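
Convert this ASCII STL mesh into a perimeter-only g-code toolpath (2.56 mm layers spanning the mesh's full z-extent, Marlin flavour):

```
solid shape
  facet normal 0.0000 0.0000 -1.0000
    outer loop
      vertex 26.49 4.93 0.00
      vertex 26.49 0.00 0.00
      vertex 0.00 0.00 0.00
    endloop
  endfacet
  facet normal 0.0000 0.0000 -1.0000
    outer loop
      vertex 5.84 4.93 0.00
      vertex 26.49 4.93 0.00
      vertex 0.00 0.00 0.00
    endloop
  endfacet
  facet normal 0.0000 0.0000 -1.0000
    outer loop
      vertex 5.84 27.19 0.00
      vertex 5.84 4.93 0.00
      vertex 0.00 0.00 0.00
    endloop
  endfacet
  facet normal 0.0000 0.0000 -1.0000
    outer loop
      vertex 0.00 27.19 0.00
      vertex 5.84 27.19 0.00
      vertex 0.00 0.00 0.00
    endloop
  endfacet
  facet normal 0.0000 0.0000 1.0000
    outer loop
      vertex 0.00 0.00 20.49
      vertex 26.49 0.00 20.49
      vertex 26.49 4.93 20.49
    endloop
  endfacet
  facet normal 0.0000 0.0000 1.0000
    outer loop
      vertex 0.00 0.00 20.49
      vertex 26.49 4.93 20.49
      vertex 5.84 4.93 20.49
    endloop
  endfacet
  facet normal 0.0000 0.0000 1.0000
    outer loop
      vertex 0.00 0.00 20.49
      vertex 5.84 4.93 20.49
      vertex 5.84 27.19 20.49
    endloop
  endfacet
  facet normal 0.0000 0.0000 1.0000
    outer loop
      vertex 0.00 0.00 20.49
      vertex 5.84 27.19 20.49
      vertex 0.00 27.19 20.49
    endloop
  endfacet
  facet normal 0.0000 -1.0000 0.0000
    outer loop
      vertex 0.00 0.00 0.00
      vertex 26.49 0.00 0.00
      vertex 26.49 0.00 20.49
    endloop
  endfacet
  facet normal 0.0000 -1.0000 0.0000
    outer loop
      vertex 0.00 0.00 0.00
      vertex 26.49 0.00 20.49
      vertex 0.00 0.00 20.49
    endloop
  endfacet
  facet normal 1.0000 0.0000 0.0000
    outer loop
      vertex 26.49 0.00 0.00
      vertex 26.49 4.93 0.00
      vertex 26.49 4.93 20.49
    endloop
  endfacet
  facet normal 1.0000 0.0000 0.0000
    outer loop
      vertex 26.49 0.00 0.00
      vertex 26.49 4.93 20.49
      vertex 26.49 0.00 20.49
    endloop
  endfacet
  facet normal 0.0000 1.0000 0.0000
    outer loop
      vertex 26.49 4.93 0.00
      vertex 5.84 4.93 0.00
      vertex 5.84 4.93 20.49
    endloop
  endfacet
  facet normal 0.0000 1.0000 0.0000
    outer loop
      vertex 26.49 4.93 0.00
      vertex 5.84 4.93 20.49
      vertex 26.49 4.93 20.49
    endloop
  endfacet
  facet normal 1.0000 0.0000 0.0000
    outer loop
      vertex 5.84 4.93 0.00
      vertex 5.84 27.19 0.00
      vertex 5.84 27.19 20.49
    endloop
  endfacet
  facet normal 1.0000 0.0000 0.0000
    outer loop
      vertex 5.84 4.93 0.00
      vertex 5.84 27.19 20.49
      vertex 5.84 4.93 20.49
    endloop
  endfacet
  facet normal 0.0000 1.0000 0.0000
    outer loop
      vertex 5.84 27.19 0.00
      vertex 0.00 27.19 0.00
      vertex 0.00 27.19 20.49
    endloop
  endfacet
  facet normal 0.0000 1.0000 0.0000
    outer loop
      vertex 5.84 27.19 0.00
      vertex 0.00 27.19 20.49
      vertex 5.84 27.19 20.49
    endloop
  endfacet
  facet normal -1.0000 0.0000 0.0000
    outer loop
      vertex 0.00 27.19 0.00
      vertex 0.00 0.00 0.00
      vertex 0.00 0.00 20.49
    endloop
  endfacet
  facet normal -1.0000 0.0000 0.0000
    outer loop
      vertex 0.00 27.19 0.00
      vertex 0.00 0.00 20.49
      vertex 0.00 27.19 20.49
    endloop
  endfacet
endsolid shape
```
; perimeter-only toolpath
G21 ; units = mm
G90 ; absolute positioning
G28 ; home
; layer 1
G0 Z2.56
G0 X0.00 Y0.00
G1 X26.49 Y0.00
G1 X26.49 Y4.93
G1 X5.84 Y4.93
G1 X5.84 Y27.19
G1 X0.00 Y27.19
G1 X0.00 Y0.00
; layer 2
G0 Z5.12
G0 X0.00 Y0.00
G1 X26.49 Y0.00
G1 X26.49 Y4.93
G1 X5.84 Y4.93
G1 X5.84 Y27.19
G1 X0.00 Y27.19
G1 X0.00 Y0.00
; layer 3
G0 Z7.68
G0 X0.00 Y0.00
G1 X26.49 Y0.00
G1 X26.49 Y4.93
G1 X5.84 Y4.93
G1 X5.84 Y27.19
G1 X0.00 Y27.19
G1 X0.00 Y0.00
; layer 4
G0 Z10.24
G0 X0.00 Y0.00
G1 X26.49 Y0.00
G1 X26.49 Y4.93
G1 X5.84 Y4.93
G1 X5.84 Y27.19
G1 X0.00 Y27.19
G1 X0.00 Y0.00
; layer 5
G0 Z12.81
G0 X0.00 Y0.00
G1 X26.49 Y0.00
G1 X26.49 Y4.93
G1 X5.84 Y4.93
G1 X5.84 Y27.19
G1 X0.00 Y27.19
G1 X0.00 Y0.00
; layer 6
G0 Z15.37
G0 X0.00 Y0.00
G1 X26.49 Y0.00
G1 X26.49 Y4.93
G1 X5.84 Y4.93
G1 X5.84 Y27.19
G1 X0.00 Y27.19
G1 X0.00 Y0.00
; layer 7
G0 Z17.93
G0 X0.00 Y0.00
G1 X26.49 Y0.00
G1 X26.49 Y4.93
G1 X5.84 Y4.93
G1 X5.84 Y27.19
G1 X0.00 Y27.19
G1 X0.00 Y0.00
; layer 8
G0 Z20.49
G0 X0.00 Y0.00
G1 X26.49 Y0.00
G1 X26.49 Y4.93
G1 X5.84 Y4.93
G1 X5.84 Y27.19
G1 X0.00 Y27.19
G1 X0.00 Y0.00
M2 ; end

The solid is an L-shaped prism: outer 26.5 × 27.2 mm, arm thicknesses ≈ 4.93 mm (horizontal) and 5.84 mm (vertical), extruded 20.5 mm in z. Slicing at Δz = 2.56 mm — 8 equal slices spanning the solid's height, so layer i sits at z = i·h/8 — gives 8 non-empty perimeters. Each is a 6-segment closed polygon; G0 lifts to the layer z and rapids to the start vertex, then G1 traces the edges.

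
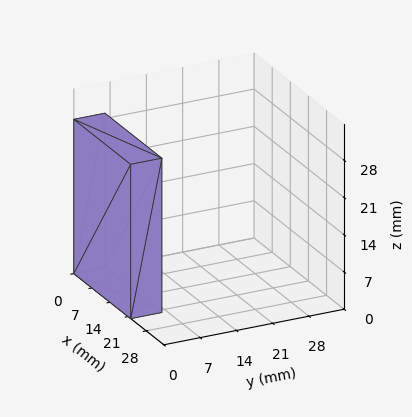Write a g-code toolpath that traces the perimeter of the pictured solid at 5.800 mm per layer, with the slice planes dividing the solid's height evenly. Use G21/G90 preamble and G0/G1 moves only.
Reading the render: the shape is a rectangular box, roughly 22 × 6 mm footprint and 29 mm tall (dimensions read to the nearest mm from the axis ticks). For the g-code, the solid's height is divided into equal slices at the stated Δz and each level perimeter traced with G1 moves after a G0 lift.

; perimeter-only toolpath
G21 ; units = mm
G90 ; absolute positioning
G28 ; home
; layer 1
G0 Z5.800
G0 X0.000 Y0.000
G1 X22.000 Y0.000
G1 X22.000 Y6.000
G1 X0.000 Y6.000
G1 X0.000 Y0.000
; layer 2
G0 Z11.600
G0 X0.000 Y0.000
G1 X22.000 Y0.000
G1 X22.000 Y6.000
G1 X0.000 Y6.000
G1 X0.000 Y0.000
; layer 3
G0 Z17.400
G0 X0.000 Y0.000
G1 X22.000 Y0.000
G1 X22.000 Y6.000
G1 X0.000 Y6.000
G1 X0.000 Y0.000
; layer 4
G0 Z23.200
G0 X0.000 Y0.000
G1 X22.000 Y0.000
G1 X22.000 Y6.000
G1 X0.000 Y6.000
G1 X0.000 Y0.000
; layer 5
G0 Z29.000
G0 X0.000 Y0.000
G1 X22.000 Y0.000
G1 X22.000 Y6.000
G1 X0.000 Y6.000
G1 X0.000 Y0.000
M2 ; end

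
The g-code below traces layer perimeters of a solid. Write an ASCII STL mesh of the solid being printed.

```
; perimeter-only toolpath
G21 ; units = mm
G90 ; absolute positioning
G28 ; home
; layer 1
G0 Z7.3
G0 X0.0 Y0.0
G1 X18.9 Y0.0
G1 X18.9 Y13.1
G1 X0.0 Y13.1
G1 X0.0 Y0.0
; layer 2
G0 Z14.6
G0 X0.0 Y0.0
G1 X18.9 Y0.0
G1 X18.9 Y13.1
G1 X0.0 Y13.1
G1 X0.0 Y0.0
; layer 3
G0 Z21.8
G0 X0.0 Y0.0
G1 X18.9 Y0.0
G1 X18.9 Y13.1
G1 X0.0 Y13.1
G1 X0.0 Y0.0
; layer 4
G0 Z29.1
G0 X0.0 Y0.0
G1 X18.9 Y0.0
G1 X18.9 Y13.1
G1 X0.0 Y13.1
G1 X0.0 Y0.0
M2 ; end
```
solid part
  facet normal 0.0000 0.0000 -1.0000
    outer loop
      vertex 18.9 13.1 0.0
      vertex 18.9 0.0 0.0
      vertex 0.0 0.0 0.0
    endloop
  endfacet
  facet normal 0.0000 0.0000 -1.0000
    outer loop
      vertex 0.0 13.1 0.0
      vertex 18.9 13.1 0.0
      vertex 0.0 0.0 0.0
    endloop
  endfacet
  facet normal 0.0000 0.0000 1.0000
    outer loop
      vertex 0.0 0.0 29.1
      vertex 18.9 0.0 29.1
      vertex 18.9 13.1 29.1
    endloop
  endfacet
  facet normal 0.0000 0.0000 1.0000
    outer loop
      vertex 0.0 0.0 29.1
      vertex 18.9 13.1 29.1
      vertex 0.0 13.1 29.1
    endloop
  endfacet
  facet normal 0.0000 -1.0000 0.0000
    outer loop
      vertex 0.0 0.0 0.0
      vertex 18.9 0.0 0.0
      vertex 18.9 0.0 29.1
    endloop
  endfacet
  facet normal 0.0000 -1.0000 0.0000
    outer loop
      vertex 0.0 0.0 0.0
      vertex 18.9 0.0 29.1
      vertex 0.0 0.0 29.1
    endloop
  endfacet
  facet normal 0.0000 1.0000 0.0000
    outer loop
      vertex 18.9 13.1 29.1
      vertex 18.9 13.1 0.0
      vertex 0.0 13.1 0.0
    endloop
  endfacet
  facet normal 0.0000 1.0000 0.0000
    outer loop
      vertex 0.0 13.1 29.1
      vertex 18.9 13.1 29.1
      vertex 0.0 13.1 0.0
    endloop
  endfacet
  facet normal -1.0000 0.0000 0.0000
    outer loop
      vertex 0.0 13.1 29.1
      vertex 0.0 13.1 0.0
      vertex 0.0 0.0 0.0
    endloop
  endfacet
  facet normal -1.0000 0.0000 0.0000
    outer loop
      vertex 0.0 0.0 29.1
      vertex 0.0 13.1 29.1
      vertex 0.0 0.0 0.0
    endloop
  endfacet
  facet normal 1.0000 0.0000 0.0000
    outer loop
      vertex 18.9 0.0 0.0
      vertex 18.9 13.1 0.0
      vertex 18.9 13.1 29.1
    endloop
  endfacet
  facet normal 1.0000 0.0000 0.0000
    outer loop
      vertex 18.9 0.0 0.0
      vertex 18.9 13.1 29.1
      vertex 18.9 0.0 29.1
    endloop
  endfacet
endsolid part

The G0 Z moves step by Δz≈7.3 mm. Every layer's G1 loop is the same polygon, so the solid is a straight extrusion of it from z=0 to z≈29.1. Closing with flat bottom and top caps and triangulating gives 12 facets — a rectangular box, roughly 18.9 × 13.1 mm footprint and 29.1 mm tall.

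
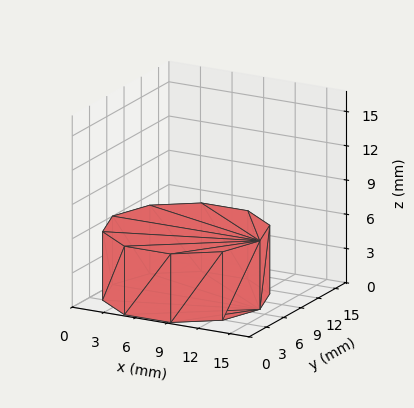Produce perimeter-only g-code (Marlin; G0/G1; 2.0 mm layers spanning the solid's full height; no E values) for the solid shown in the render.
Reading the render: the shape is a regular 10-sided prism (a cylinder approximated with 10 flat sides), circumscribed radius ≈ 7 mm, height ≈ 6 mm (dimensions read to the nearest mm from the axis ticks). For the g-code, the solid's height is divided into equal slices at the stated Δz and each level perimeter traced with G1 moves after a G0 lift.

; perimeter-only toolpath
G21 ; units = mm
G90 ; absolute positioning
G28 ; home
; layer 1
G0 Z2.0
G0 X14.0 Y7.0
G1 X12.7 Y11.1
G1 X9.2 Y13.7
G1 X4.8 Y13.7
G1 X1.3 Y11.1
G1 X0.0 Y7.0
G1 X1.3 Y2.9
G1 X4.8 Y0.3
G1 X9.2 Y0.3
G1 X12.7 Y2.9
G1 X14.0 Y7.0
; layer 2
G0 Z4.0
G0 X14.0 Y7.0
G1 X12.7 Y11.1
G1 X9.2 Y13.7
G1 X4.8 Y13.7
G1 X1.3 Y11.1
G1 X0.0 Y7.0
G1 X1.3 Y2.9
G1 X4.8 Y0.3
G1 X9.2 Y0.3
G1 X12.7 Y2.9
G1 X14.0 Y7.0
; layer 3
G0 Z6.0
G0 X14.0 Y7.0
G1 X12.7 Y11.1
G1 X9.2 Y13.7
G1 X4.8 Y13.7
G1 X1.3 Y11.1
G1 X0.0 Y7.0
G1 X1.3 Y2.9
G1 X4.8 Y0.3
G1 X9.2 Y0.3
G1 X12.7 Y2.9
G1 X14.0 Y7.0
M2 ; end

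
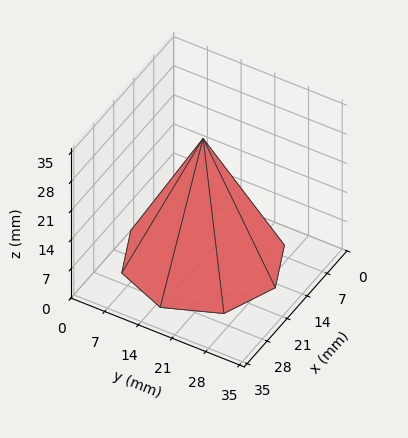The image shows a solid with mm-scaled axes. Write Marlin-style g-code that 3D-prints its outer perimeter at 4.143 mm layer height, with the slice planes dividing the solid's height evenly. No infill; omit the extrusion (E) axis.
Reading the render: the shape is a regular 8-sided pyramid, base circumscribed radius ≈ 15 mm, apex at z ≈ 29 mm (dimensions read to the nearest mm from the axis ticks). For the g-code, the solid's height is divided into equal slices at the stated Δz and each level perimeter traced with G1 moves after a G0 lift.

; perimeter-only toolpath
G21 ; units = mm
G90 ; absolute positioning
G28 ; home
; layer 1
G0 Z4.143
G0 X27.857 Y15.000
G1 X24.092 Y24.092
G1 X15.000 Y27.857
G1 X5.908 Y24.092
G1 X2.143 Y15.000
G1 X5.908 Y5.908
G1 X15.000 Y2.143
G1 X24.092 Y5.908
G1 X27.857 Y15.000
; layer 2
G0 Z8.286
G0 X25.714 Y15.000
G1 X22.576 Y22.576
G1 X15.000 Y25.714
G1 X7.424 Y22.576
G1 X4.286 Y15.000
G1 X7.424 Y7.424
G1 X15.000 Y4.286
G1 X22.576 Y7.424
G1 X25.714 Y15.000
; layer 3
G0 Z12.429
G0 X23.571 Y15.000
G1 X21.061 Y21.061
G1 X15.000 Y23.571
G1 X8.939 Y21.061
G1 X6.429 Y15.000
G1 X8.939 Y8.939
G1 X15.000 Y6.429
G1 X21.061 Y8.939
G1 X23.571 Y15.000
; layer 4
G0 Z16.571
G0 X21.429 Y15.000
G1 X19.546 Y19.546
G1 X15.000 Y21.429
G1 X10.454 Y19.546
G1 X8.571 Y15.000
G1 X10.454 Y10.454
G1 X15.000 Y8.571
G1 X19.546 Y10.454
G1 X21.429 Y15.000
; layer 5
G0 Z20.714
G0 X19.286 Y15.000
G1 X18.031 Y18.031
G1 X15.000 Y19.286
G1 X11.969 Y18.031
G1 X10.714 Y15.000
G1 X11.969 Y11.969
G1 X15.000 Y10.714
G1 X18.031 Y11.969
G1 X19.286 Y15.000
; layer 6
G0 Z24.857
G0 X17.143 Y15.000
G1 X16.515 Y16.515
G1 X15.000 Y17.143
G1 X13.485 Y16.515
G1 X12.857 Y15.000
G1 X13.485 Y13.485
G1 X15.000 Y12.857
G1 X16.515 Y13.485
G1 X17.143 Y15.000
M2 ; end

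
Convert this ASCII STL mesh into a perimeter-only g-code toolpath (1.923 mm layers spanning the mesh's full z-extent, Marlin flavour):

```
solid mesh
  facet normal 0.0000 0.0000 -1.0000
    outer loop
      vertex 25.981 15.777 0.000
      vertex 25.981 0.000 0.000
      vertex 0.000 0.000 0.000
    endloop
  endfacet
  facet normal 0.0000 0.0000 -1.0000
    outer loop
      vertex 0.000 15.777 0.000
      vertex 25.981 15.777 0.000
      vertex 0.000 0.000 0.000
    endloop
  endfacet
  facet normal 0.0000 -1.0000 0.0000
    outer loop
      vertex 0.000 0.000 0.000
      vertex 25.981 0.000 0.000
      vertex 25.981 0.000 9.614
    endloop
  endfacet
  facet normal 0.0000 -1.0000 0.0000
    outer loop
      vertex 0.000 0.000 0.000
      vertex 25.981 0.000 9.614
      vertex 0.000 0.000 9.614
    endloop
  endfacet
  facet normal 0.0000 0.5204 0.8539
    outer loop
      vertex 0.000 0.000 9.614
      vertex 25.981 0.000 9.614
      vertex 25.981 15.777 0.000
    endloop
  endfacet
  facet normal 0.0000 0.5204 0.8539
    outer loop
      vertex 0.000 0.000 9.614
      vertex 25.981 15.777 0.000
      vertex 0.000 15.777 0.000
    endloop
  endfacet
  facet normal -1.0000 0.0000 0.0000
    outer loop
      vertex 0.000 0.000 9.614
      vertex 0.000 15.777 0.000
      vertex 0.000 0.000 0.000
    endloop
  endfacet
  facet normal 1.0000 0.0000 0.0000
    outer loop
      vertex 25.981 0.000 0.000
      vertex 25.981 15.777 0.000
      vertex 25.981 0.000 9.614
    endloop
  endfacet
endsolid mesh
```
; perimeter-only toolpath
G21 ; units = mm
G90 ; absolute positioning
G28 ; home
; layer 1
G0 Z1.923
G0 X0.000 Y0.000
G1 X25.981 Y0.000
G1 X25.981 Y12.622
G1 X0.000 Y12.622
G1 X0.000 Y0.000
; layer 2
G0 Z3.846
G0 X0.000 Y0.000
G1 X25.981 Y0.000
G1 X25.981 Y9.466
G1 X0.000 Y9.466
G1 X0.000 Y0.000
; layer 3
G0 Z5.768
G0 X0.000 Y0.000
G1 X25.981 Y0.000
G1 X25.981 Y6.311
G1 X0.000 Y6.311
G1 X0.000 Y0.000
; layer 4
G0 Z7.691
G0 X0.000 Y0.000
G1 X25.981 Y0.000
G1 X25.981 Y3.155
G1 X0.000 Y3.155
G1 X0.000 Y0.000
M2 ; end

The solid is a wedge (ramp): 26 × 15.8 mm base, rising to 9.61 mm along the y=0 edge and sloping linearly to z=0 at y=15.8. Slicing at Δz = 1.923 mm — 5 equal slices spanning the solid's height, so layer i sits at z = i·h/5 — gives 4 non-empty perimeters. Each is a 4-segment closed polygon; G0 lifts to the layer z and rapids to the start vertex, then G1 traces the edges. The cross-section shrinks linearly with z (the slice at the apex is degenerate and omitted).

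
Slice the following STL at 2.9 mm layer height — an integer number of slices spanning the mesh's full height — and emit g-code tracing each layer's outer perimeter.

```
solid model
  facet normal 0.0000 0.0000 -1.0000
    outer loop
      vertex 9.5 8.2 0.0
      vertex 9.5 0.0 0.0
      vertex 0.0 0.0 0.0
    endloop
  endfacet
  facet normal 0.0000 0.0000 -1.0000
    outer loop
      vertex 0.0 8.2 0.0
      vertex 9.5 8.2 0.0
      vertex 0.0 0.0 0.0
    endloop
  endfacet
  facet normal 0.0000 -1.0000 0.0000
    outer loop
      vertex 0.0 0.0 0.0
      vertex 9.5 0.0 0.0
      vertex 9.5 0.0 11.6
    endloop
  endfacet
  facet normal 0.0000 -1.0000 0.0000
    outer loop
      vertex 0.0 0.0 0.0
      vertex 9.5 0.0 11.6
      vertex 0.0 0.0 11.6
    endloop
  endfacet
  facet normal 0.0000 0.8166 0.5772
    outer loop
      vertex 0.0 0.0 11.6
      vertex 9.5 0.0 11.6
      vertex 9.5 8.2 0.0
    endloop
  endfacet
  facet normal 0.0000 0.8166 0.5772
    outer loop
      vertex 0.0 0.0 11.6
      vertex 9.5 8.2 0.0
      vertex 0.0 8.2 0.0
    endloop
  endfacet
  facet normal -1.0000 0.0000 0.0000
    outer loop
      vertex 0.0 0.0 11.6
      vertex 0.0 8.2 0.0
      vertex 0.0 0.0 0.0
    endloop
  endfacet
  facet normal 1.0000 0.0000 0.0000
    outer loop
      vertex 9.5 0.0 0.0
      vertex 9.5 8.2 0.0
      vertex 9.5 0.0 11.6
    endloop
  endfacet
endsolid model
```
; perimeter-only toolpath
G21 ; units = mm
G90 ; absolute positioning
G28 ; home
; layer 1
G0 Z2.9
G0 X0.0 Y0.0
G1 X9.5 Y0.0
G1 X9.5 Y6.1
G1 X0.0 Y6.1
G1 X0.0 Y0.0
; layer 2
G0 Z5.8
G0 X0.0 Y0.0
G1 X9.5 Y0.0
G1 X9.5 Y4.1
G1 X0.0 Y4.1
G1 X0.0 Y0.0
; layer 3
G0 Z8.7
G0 X0.0 Y0.0
G1 X9.5 Y0.0
G1 X9.5 Y2.0
G1 X0.0 Y2.0
G1 X0.0 Y0.0
M2 ; end

The solid is a wedge (ramp): 9.5 × 8.2 mm base, rising to 11.6 mm along the y=0 edge and sloping linearly to z=0 at y=8.2. Slicing at Δz = 2.9 mm — 4 equal slices spanning the solid's height, so layer i sits at z = i·h/4 — gives 3 non-empty perimeters. Each is a 4-segment closed polygon; G0 lifts to the layer z and rapids to the start vertex, then G1 traces the edges. The cross-section shrinks linearly with z (the slice at the apex is degenerate and omitted).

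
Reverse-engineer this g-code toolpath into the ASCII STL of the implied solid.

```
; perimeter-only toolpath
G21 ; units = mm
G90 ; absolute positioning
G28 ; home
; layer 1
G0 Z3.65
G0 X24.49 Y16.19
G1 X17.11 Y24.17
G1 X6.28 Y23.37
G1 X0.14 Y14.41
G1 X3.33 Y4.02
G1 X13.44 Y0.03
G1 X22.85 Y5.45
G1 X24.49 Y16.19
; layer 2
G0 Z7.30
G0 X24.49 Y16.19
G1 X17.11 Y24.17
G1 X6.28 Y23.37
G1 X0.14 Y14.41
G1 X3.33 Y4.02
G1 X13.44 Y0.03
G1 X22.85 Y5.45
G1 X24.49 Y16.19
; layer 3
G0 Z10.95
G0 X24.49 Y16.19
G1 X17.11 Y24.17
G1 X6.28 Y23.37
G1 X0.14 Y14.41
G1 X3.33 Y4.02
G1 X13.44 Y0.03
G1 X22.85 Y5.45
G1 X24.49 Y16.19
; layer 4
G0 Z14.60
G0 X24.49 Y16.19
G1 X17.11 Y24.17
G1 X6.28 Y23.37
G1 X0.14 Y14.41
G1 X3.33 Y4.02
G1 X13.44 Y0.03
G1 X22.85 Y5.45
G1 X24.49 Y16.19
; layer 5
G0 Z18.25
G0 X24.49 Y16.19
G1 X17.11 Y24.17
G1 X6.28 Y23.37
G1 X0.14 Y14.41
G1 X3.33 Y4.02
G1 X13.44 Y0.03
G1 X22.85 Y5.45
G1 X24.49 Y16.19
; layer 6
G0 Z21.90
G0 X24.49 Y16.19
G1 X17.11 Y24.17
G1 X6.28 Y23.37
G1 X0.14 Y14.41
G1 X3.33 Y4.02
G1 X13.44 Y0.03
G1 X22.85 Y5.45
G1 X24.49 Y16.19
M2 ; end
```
solid part
  facet normal 0.0000 0.0000 -1.0000
    outer loop
      vertex 6.28 23.37 0.00
      vertex 17.11 24.17 0.00
      vertex 24.49 16.19 0.00
    endloop
  endfacet
  facet normal 0.0000 0.0000 -1.0000
    outer loop
      vertex 0.14 14.41 0.00
      vertex 6.28 23.37 0.00
      vertex 24.49 16.19 0.00
    endloop
  endfacet
  facet normal 0.0000 0.0000 -1.0000
    outer loop
      vertex 3.33 4.02 0.00
      vertex 0.14 14.41 0.00
      vertex 24.49 16.19 0.00
    endloop
  endfacet
  facet normal 0.0000 0.0000 -1.0000
    outer loop
      vertex 13.44 0.03 0.00
      vertex 3.33 4.02 0.00
      vertex 24.49 16.19 0.00
    endloop
  endfacet
  facet normal 0.0000 0.0000 -1.0000
    outer loop
      vertex 22.85 5.45 0.00
      vertex 13.44 0.03 0.00
      vertex 24.49 16.19 0.00
    endloop
  endfacet
  facet normal 0.0000 0.0000 1.0000
    outer loop
      vertex 24.49 16.19 21.90
      vertex 17.11 24.17 21.90
      vertex 6.28 23.37 21.90
    endloop
  endfacet
  facet normal 0.0000 0.0000 1.0000
    outer loop
      vertex 24.49 16.19 21.90
      vertex 6.28 23.37 21.90
      vertex 0.14 14.41 21.90
    endloop
  endfacet
  facet normal 0.0000 0.0000 1.0000
    outer loop
      vertex 24.49 16.19 21.90
      vertex 0.14 14.41 21.90
      vertex 3.33 4.02 21.90
    endloop
  endfacet
  facet normal 0.0000 0.0000 1.0000
    outer loop
      vertex 24.49 16.19 21.90
      vertex 3.33 4.02 21.90
      vertex 13.44 0.03 21.90
    endloop
  endfacet
  facet normal 0.0000 0.0000 1.0000
    outer loop
      vertex 24.49 16.19 21.90
      vertex 13.44 0.03 21.90
      vertex 22.85 5.45 21.90
    endloop
  endfacet
  facet normal 0.7342 0.6790 0.0000
    outer loop
      vertex 24.49 16.19 0.00
      vertex 17.11 24.17 0.00
      vertex 17.11 24.17 21.90
    endloop
  endfacet
  facet normal 0.7342 0.6790 0.0000
    outer loop
      vertex 24.49 16.19 0.00
      vertex 17.11 24.17 21.90
      vertex 24.49 16.19 21.90
    endloop
  endfacet
  facet normal -0.0737 0.9973 0.0000
    outer loop
      vertex 17.11 24.17 0.00
      vertex 6.28 23.37 0.00
      vertex 6.28 23.37 21.90
    endloop
  endfacet
  facet normal -0.0737 0.9973 0.0000
    outer loop
      vertex 17.11 24.17 0.00
      vertex 6.28 23.37 21.90
      vertex 17.11 24.17 21.90
    endloop
  endfacet
  facet normal -0.8249 0.5653 0.0000
    outer loop
      vertex 6.28 23.37 0.00
      vertex 0.14 14.41 0.00
      vertex 0.14 14.41 21.90
    endloop
  endfacet
  facet normal -0.8249 0.5653 0.0000
    outer loop
      vertex 6.28 23.37 0.00
      vertex 0.14 14.41 21.90
      vertex 6.28 23.37 21.90
    endloop
  endfacet
  facet normal -0.9560 -0.2935 0.0000
    outer loop
      vertex 0.14 14.41 0.00
      vertex 3.33 4.02 0.00
      vertex 3.33 4.02 21.90
    endloop
  endfacet
  facet normal -0.9560 -0.2935 0.0000
    outer loop
      vertex 0.14 14.41 0.00
      vertex 3.33 4.02 21.90
      vertex 0.14 14.41 21.90
    endloop
  endfacet
  facet normal -0.3671 -0.9302 0.0000
    outer loop
      vertex 3.33 4.02 0.00
      vertex 13.44 0.03 0.00
      vertex 13.44 0.03 21.90
    endloop
  endfacet
  facet normal -0.3671 -0.9302 0.0000
    outer loop
      vertex 3.33 4.02 0.00
      vertex 13.44 0.03 21.90
      vertex 3.33 4.02 21.90
    endloop
  endfacet
  facet normal 0.4991 -0.8665 0.0000
    outer loop
      vertex 13.44 0.03 0.00
      vertex 22.85 5.45 0.00
      vertex 22.85 5.45 21.90
    endloop
  endfacet
  facet normal 0.4991 -0.8665 0.0000
    outer loop
      vertex 13.44 0.03 0.00
      vertex 22.85 5.45 21.90
      vertex 13.44 0.03 21.90
    endloop
  endfacet
  facet normal 0.9885 -0.1510 0.0000
    outer loop
      vertex 22.85 5.45 0.00
      vertex 24.49 16.19 0.00
      vertex 24.49 16.19 21.90
    endloop
  endfacet
  facet normal 0.9885 -0.1510 0.0000
    outer loop
      vertex 22.85 5.45 0.00
      vertex 24.49 16.19 21.90
      vertex 22.85 5.45 21.90
    endloop
  endfacet
endsolid part

The G0 Z moves step by Δz≈3.65 mm. Every layer's G1 loop is the same polygon, so the solid is a straight extrusion of it from z=0 to z≈21.9. Closing with flat bottom and top caps and triangulating gives 24 facets — a regular 7-sided prism (a cylinder approximated with 7 flat sides), circumscribed radius ≈ 12.5 mm, height ≈ 21.9 mm.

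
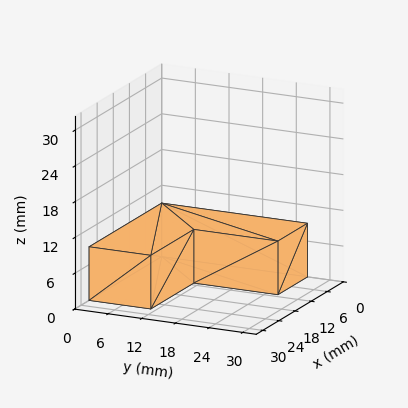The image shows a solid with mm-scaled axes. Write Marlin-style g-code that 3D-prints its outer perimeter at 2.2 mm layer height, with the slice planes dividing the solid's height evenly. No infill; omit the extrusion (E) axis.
Reading the render: the shape is an L-shaped prism: outer 27 × 26 mm, arm thicknesses ≈ 11 mm (horizontal) and 11 mm (vertical), extruded 9 mm in z (dimensions read to the nearest mm from the axis ticks). For the g-code, the solid's height is divided into equal slices at the stated Δz and each level perimeter traced with G1 moves after a G0 lift.

; perimeter-only toolpath
G21 ; units = mm
G90 ; absolute positioning
G28 ; home
; layer 1
G0 Z2.2
G0 X0.0 Y0.0
G1 X27.0 Y0.0
G1 X27.0 Y11.0
G1 X11.0 Y11.0
G1 X11.0 Y26.0
G1 X0.0 Y26.0
G1 X0.0 Y0.0
; layer 2
G0 Z4.5
G0 X0.0 Y0.0
G1 X27.0 Y0.0
G1 X27.0 Y11.0
G1 X11.0 Y11.0
G1 X11.0 Y26.0
G1 X0.0 Y26.0
G1 X0.0 Y0.0
; layer 3
G0 Z6.8
G0 X0.0 Y0.0
G1 X27.0 Y0.0
G1 X27.0 Y11.0
G1 X11.0 Y11.0
G1 X11.0 Y26.0
G1 X0.0 Y26.0
G1 X0.0 Y0.0
; layer 4
G0 Z9.0
G0 X0.0 Y0.0
G1 X27.0 Y0.0
G1 X27.0 Y11.0
G1 X11.0 Y11.0
G1 X11.0 Y26.0
G1 X0.0 Y26.0
G1 X0.0 Y0.0
M2 ; end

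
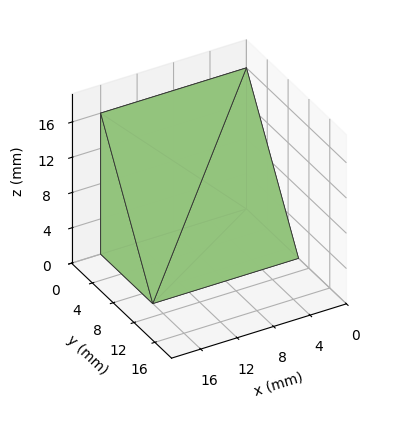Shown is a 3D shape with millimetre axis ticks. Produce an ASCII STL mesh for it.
Reading the render: the shape is a wedge (ramp): 16 × 10 mm base, rising to 16 mm along the y=0 edge and sloping linearly to z=0 at y=10 (dimensions read to the nearest mm from the axis ticks). For the STL, each face is triangulated and given an outward normal.

solid part
  facet normal 0.0000 0.0000 -1.0000
    outer loop
      vertex 16.0 10.0 0.0
      vertex 16.0 0.0 0.0
      vertex 0.0 0.0 0.0
    endloop
  endfacet
  facet normal 0.0000 0.0000 -1.0000
    outer loop
      vertex 0.0 10.0 0.0
      vertex 16.0 10.0 0.0
      vertex 0.0 0.0 0.0
    endloop
  endfacet
  facet normal 0.0000 -1.0000 0.0000
    outer loop
      vertex 0.0 0.0 0.0
      vertex 16.0 0.0 0.0
      vertex 16.0 0.0 16.0
    endloop
  endfacet
  facet normal 0.0000 -1.0000 0.0000
    outer loop
      vertex 0.0 0.0 0.0
      vertex 16.0 0.0 16.0
      vertex 0.0 0.0 16.0
    endloop
  endfacet
  facet normal 0.0000 0.8480 0.5300
    outer loop
      vertex 0.0 0.0 16.0
      vertex 16.0 0.0 16.0
      vertex 16.0 10.0 0.0
    endloop
  endfacet
  facet normal 0.0000 0.8480 0.5300
    outer loop
      vertex 0.0 0.0 16.0
      vertex 16.0 10.0 0.0
      vertex 0.0 10.0 0.0
    endloop
  endfacet
  facet normal -1.0000 0.0000 0.0000
    outer loop
      vertex 0.0 0.0 16.0
      vertex 0.0 10.0 0.0
      vertex 0.0 0.0 0.0
    endloop
  endfacet
  facet normal 1.0000 0.0000 0.0000
    outer loop
      vertex 16.0 0.0 0.0
      vertex 16.0 10.0 0.0
      vertex 16.0 0.0 16.0
    endloop
  endfacet
endsolid part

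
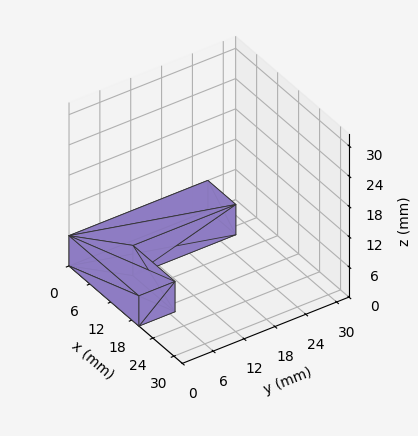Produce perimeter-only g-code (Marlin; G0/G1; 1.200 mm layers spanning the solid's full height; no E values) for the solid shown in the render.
Reading the render: the shape is an L-shaped prism: outer 20 × 27 mm, arm thicknesses ≈ 7 mm (horizontal) and 8 mm (vertical), extruded 6 mm in z (dimensions read to the nearest mm from the axis ticks). For the g-code, the solid's height is divided into equal slices at the stated Δz and each level perimeter traced with G1 moves after a G0 lift.

; perimeter-only toolpath
G21 ; units = mm
G90 ; absolute positioning
G28 ; home
; layer 1
G0 Z1.200
G0 X0.000 Y0.000
G1 X20.000 Y0.000
G1 X20.000 Y7.000
G1 X8.000 Y7.000
G1 X8.000 Y27.000
G1 X0.000 Y27.000
G1 X0.000 Y0.000
; layer 2
G0 Z2.400
G0 X0.000 Y0.000
G1 X20.000 Y0.000
G1 X20.000 Y7.000
G1 X8.000 Y7.000
G1 X8.000 Y27.000
G1 X0.000 Y27.000
G1 X0.000 Y0.000
; layer 3
G0 Z3.600
G0 X0.000 Y0.000
G1 X20.000 Y0.000
G1 X20.000 Y7.000
G1 X8.000 Y7.000
G1 X8.000 Y27.000
G1 X0.000 Y27.000
G1 X0.000 Y0.000
; layer 4
G0 Z4.800
G0 X0.000 Y0.000
G1 X20.000 Y0.000
G1 X20.000 Y7.000
G1 X8.000 Y7.000
G1 X8.000 Y27.000
G1 X0.000 Y27.000
G1 X0.000 Y0.000
; layer 5
G0 Z6.000
G0 X0.000 Y0.000
G1 X20.000 Y0.000
G1 X20.000 Y7.000
G1 X8.000 Y7.000
G1 X8.000 Y27.000
G1 X0.000 Y27.000
G1 X0.000 Y0.000
M2 ; end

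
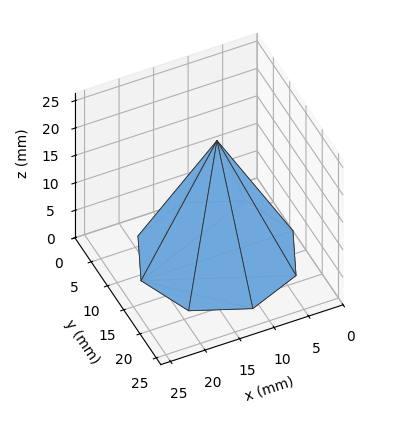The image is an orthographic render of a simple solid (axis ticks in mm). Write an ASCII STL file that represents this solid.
Reading the render: the shape is a regular 8-sided pyramid, base circumscribed radius ≈ 11 mm, apex at z ≈ 21 mm (dimensions read to the nearest mm from the axis ticks). For the STL, each face is triangulated and given an outward normal.

solid part
  facet normal 0.0000 0.0000 -1.0000
    outer loop
      vertex 11.00 22.00 0.00
      vertex 18.78 18.78 0.00
      vertex 22.00 11.00 0.00
    endloop
  endfacet
  facet normal 0.0000 0.0000 -1.0000
    outer loop
      vertex 3.22 18.78 0.00
      vertex 11.00 22.00 0.00
      vertex 22.00 11.00 0.00
    endloop
  endfacet
  facet normal 0.0000 0.0000 -1.0000
    outer loop
      vertex 0.00 11.00 0.00
      vertex 3.22 18.78 0.00
      vertex 22.00 11.00 0.00
    endloop
  endfacet
  facet normal 0.0000 0.0000 -1.0000
    outer loop
      vertex 3.22 3.22 0.00
      vertex 0.00 11.00 0.00
      vertex 22.00 11.00 0.00
    endloop
  endfacet
  facet normal 0.0000 0.0000 -1.0000
    outer loop
      vertex 11.00 0.00 0.00
      vertex 3.22 3.22 0.00
      vertex 22.00 11.00 0.00
    endloop
  endfacet
  facet normal 0.0000 0.0000 -1.0000
    outer loop
      vertex 18.78 3.22 0.00
      vertex 11.00 0.00 0.00
      vertex 22.00 11.00 0.00
    endloop
  endfacet
  facet normal 0.8317 0.3442 0.4357
    outer loop
      vertex 22.00 11.00 0.00
      vertex 18.78 18.78 0.00
      vertex 11.00 11.00 21.00
    endloop
  endfacet
  facet normal 0.3442 0.8317 0.4357
    outer loop
      vertex 18.78 18.78 0.00
      vertex 11.00 22.00 0.00
      vertex 11.00 11.00 21.00
    endloop
  endfacet
  facet normal -0.3442 0.8317 0.4357
    outer loop
      vertex 11.00 22.00 0.00
      vertex 3.22 18.78 0.00
      vertex 11.00 11.00 21.00
    endloop
  endfacet
  facet normal -0.8317 0.3442 0.4357
    outer loop
      vertex 3.22 18.78 0.00
      vertex 0.00 11.00 0.00
      vertex 11.00 11.00 21.00
    endloop
  endfacet
  facet normal -0.8317 -0.3442 0.4357
    outer loop
      vertex 0.00 11.00 0.00
      vertex 3.22 3.22 0.00
      vertex 11.00 11.00 21.00
    endloop
  endfacet
  facet normal -0.3442 -0.8317 0.4357
    outer loop
      vertex 3.22 3.22 0.00
      vertex 11.00 0.00 0.00
      vertex 11.00 11.00 21.00
    endloop
  endfacet
  facet normal 0.3442 -0.8317 0.4357
    outer loop
      vertex 11.00 0.00 0.00
      vertex 18.78 3.22 0.00
      vertex 11.00 11.00 21.00
    endloop
  endfacet
  facet normal 0.8317 -0.3442 0.4357
    outer loop
      vertex 18.78 3.22 0.00
      vertex 22.00 11.00 0.00
      vertex 11.00 11.00 21.00
    endloop
  endfacet
endsolid part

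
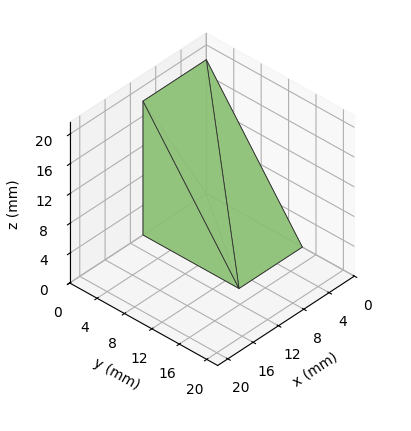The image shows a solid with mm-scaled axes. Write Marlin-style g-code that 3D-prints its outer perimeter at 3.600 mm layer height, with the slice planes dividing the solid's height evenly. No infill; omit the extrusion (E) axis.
Reading the render: the shape is a wedge (ramp): 10 × 14 mm base, rising to 18 mm along the y=0 edge and sloping linearly to z=0 at y=14 (dimensions read to the nearest mm from the axis ticks). For the g-code, the solid's height is divided into equal slices at the stated Δz and each level perimeter traced with G1 moves after a G0 lift.

; perimeter-only toolpath
G21 ; units = mm
G90 ; absolute positioning
G28 ; home
; layer 1
G0 Z3.600
G0 X0.000 Y0.000
G1 X10.000 Y0.000
G1 X10.000 Y11.200
G1 X0.000 Y11.200
G1 X0.000 Y0.000
; layer 2
G0 Z7.200
G0 X0.000 Y0.000
G1 X10.000 Y0.000
G1 X10.000 Y8.400
G1 X0.000 Y8.400
G1 X0.000 Y0.000
; layer 3
G0 Z10.800
G0 X0.000 Y0.000
G1 X10.000 Y0.000
G1 X10.000 Y5.600
G1 X0.000 Y5.600
G1 X0.000 Y0.000
; layer 4
G0 Z14.400
G0 X0.000 Y0.000
G1 X10.000 Y0.000
G1 X10.000 Y2.800
G1 X0.000 Y2.800
G1 X0.000 Y0.000
M2 ; end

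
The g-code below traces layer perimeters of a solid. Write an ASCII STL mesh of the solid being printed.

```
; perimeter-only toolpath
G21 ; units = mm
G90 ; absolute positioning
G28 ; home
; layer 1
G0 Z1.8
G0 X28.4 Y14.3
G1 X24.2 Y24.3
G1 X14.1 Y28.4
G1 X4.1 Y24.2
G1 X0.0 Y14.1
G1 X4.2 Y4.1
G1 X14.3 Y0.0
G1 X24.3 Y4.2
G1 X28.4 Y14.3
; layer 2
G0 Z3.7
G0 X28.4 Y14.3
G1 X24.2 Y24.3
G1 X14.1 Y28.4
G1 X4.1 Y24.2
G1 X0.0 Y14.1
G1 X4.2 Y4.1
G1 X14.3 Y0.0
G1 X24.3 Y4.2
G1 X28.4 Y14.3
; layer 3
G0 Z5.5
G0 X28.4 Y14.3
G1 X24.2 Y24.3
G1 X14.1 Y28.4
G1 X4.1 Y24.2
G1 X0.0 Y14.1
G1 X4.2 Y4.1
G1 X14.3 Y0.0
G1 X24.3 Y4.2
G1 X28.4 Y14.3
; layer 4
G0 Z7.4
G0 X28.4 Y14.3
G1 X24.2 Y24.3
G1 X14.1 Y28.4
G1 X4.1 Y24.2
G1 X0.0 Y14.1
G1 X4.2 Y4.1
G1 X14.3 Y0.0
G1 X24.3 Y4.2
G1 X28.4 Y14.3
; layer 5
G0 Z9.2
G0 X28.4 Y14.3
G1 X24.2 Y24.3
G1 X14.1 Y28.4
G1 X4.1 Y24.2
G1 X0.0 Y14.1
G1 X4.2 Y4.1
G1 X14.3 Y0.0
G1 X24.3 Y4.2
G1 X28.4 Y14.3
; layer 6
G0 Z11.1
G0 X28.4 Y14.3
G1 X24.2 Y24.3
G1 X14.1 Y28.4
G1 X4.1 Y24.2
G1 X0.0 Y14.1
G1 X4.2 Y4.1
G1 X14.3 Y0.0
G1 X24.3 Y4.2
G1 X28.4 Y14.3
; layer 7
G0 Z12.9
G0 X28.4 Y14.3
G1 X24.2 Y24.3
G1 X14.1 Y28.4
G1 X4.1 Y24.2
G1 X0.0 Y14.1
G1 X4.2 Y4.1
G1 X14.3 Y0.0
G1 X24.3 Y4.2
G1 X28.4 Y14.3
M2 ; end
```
solid part
  facet normal 0.0000 0.0000 -1.0000
    outer loop
      vertex 14.1 28.4 0.0
      vertex 24.2 24.3 0.0
      vertex 28.4 14.3 0.0
    endloop
  endfacet
  facet normal 0.0000 0.0000 -1.0000
    outer loop
      vertex 4.1 24.2 0.0
      vertex 14.1 28.4 0.0
      vertex 28.4 14.3 0.0
    endloop
  endfacet
  facet normal 0.0000 0.0000 -1.0000
    outer loop
      vertex 0.0 14.1 0.0
      vertex 4.1 24.2 0.0
      vertex 28.4 14.3 0.0
    endloop
  endfacet
  facet normal 0.0000 0.0000 -1.0000
    outer loop
      vertex 4.2 4.1 0.0
      vertex 0.0 14.1 0.0
      vertex 28.4 14.3 0.0
    endloop
  endfacet
  facet normal 0.0000 0.0000 -1.0000
    outer loop
      vertex 14.3 0.0 0.0
      vertex 4.2 4.1 0.0
      vertex 28.4 14.3 0.0
    endloop
  endfacet
  facet normal 0.0000 0.0000 -1.0000
    outer loop
      vertex 24.3 4.2 0.0
      vertex 14.3 0.0 0.0
      vertex 28.4 14.3 0.0
    endloop
  endfacet
  facet normal 0.0000 0.0000 1.0000
    outer loop
      vertex 28.4 14.3 12.9
      vertex 24.2 24.3 12.9
      vertex 14.1 28.4 12.9
    endloop
  endfacet
  facet normal 0.0000 0.0000 1.0000
    outer loop
      vertex 28.4 14.3 12.9
      vertex 14.1 28.4 12.9
      vertex 4.1 24.2 12.9
    endloop
  endfacet
  facet normal 0.0000 0.0000 1.0000
    outer loop
      vertex 28.4 14.3 12.9
      vertex 4.1 24.2 12.9
      vertex 0.0 14.1 12.9
    endloop
  endfacet
  facet normal 0.0000 0.0000 1.0000
    outer loop
      vertex 28.4 14.3 12.9
      vertex 0.0 14.1 12.9
      vertex 4.2 4.1 12.9
    endloop
  endfacet
  facet normal 0.0000 0.0000 1.0000
    outer loop
      vertex 28.4 14.3 12.9
      vertex 4.2 4.1 12.9
      vertex 14.3 0.0 12.9
    endloop
  endfacet
  facet normal 0.0000 0.0000 1.0000
    outer loop
      vertex 28.4 14.3 12.9
      vertex 14.3 0.0 12.9
      vertex 24.3 4.2 12.9
    endloop
  endfacet
  facet normal 0.9220 0.3872 0.0000
    outer loop
      vertex 28.4 14.3 0.0
      vertex 24.2 24.3 0.0
      vertex 24.2 24.3 12.9
    endloop
  endfacet
  facet normal 0.9220 0.3872 0.0000
    outer loop
      vertex 28.4 14.3 0.0
      vertex 24.2 24.3 12.9
      vertex 28.4 14.3 12.9
    endloop
  endfacet
  facet normal 0.3761 0.9266 0.0000
    outer loop
      vertex 24.2 24.3 0.0
      vertex 14.1 28.4 0.0
      vertex 14.1 28.4 12.9
    endloop
  endfacet
  facet normal 0.3761 0.9266 0.0000
    outer loop
      vertex 24.2 24.3 0.0
      vertex 14.1 28.4 12.9
      vertex 24.2 24.3 12.9
    endloop
  endfacet
  facet normal -0.3872 0.9220 0.0000
    outer loop
      vertex 14.1 28.4 0.0
      vertex 4.1 24.2 0.0
      vertex 4.1 24.2 12.9
    endloop
  endfacet
  facet normal -0.3872 0.9220 0.0000
    outer loop
      vertex 14.1 28.4 0.0
      vertex 4.1 24.2 12.9
      vertex 14.1 28.4 12.9
    endloop
  endfacet
  facet normal -0.9266 0.3761 0.0000
    outer loop
      vertex 4.1 24.2 0.0
      vertex 0.0 14.1 0.0
      vertex 0.0 14.1 12.9
    endloop
  endfacet
  facet normal -0.9266 0.3761 0.0000
    outer loop
      vertex 4.1 24.2 0.0
      vertex 0.0 14.1 12.9
      vertex 4.1 24.2 12.9
    endloop
  endfacet
  facet normal -0.9220 -0.3872 0.0000
    outer loop
      vertex 0.0 14.1 0.0
      vertex 4.2 4.1 0.0
      vertex 4.2 4.1 12.9
    endloop
  endfacet
  facet normal -0.9220 -0.3872 0.0000
    outer loop
      vertex 0.0 14.1 0.0
      vertex 4.2 4.1 12.9
      vertex 0.0 14.1 12.9
    endloop
  endfacet
  facet normal -0.3761 -0.9266 0.0000
    outer loop
      vertex 4.2 4.1 0.0
      vertex 14.3 0.0 0.0
      vertex 14.3 0.0 12.9
    endloop
  endfacet
  facet normal -0.3761 -0.9266 0.0000
    outer loop
      vertex 4.2 4.1 0.0
      vertex 14.3 0.0 12.9
      vertex 4.2 4.1 12.9
    endloop
  endfacet
  facet normal 0.3872 -0.9220 0.0000
    outer loop
      vertex 14.3 0.0 0.0
      vertex 24.3 4.2 0.0
      vertex 24.3 4.2 12.9
    endloop
  endfacet
  facet normal 0.3872 -0.9220 0.0000
    outer loop
      vertex 14.3 0.0 0.0
      vertex 24.3 4.2 12.9
      vertex 14.3 0.0 12.9
    endloop
  endfacet
  facet normal 0.9266 -0.3761 0.0000
    outer loop
      vertex 24.3 4.2 0.0
      vertex 28.4 14.3 0.0
      vertex 28.4 14.3 12.9
    endloop
  endfacet
  facet normal 0.9266 -0.3761 0.0000
    outer loop
      vertex 24.3 4.2 0.0
      vertex 28.4 14.3 12.9
      vertex 24.3 4.2 12.9
    endloop
  endfacet
endsolid part

The G0 Z moves step by Δz≈1.8 mm. Every layer's G1 loop is the same polygon, so the solid is a straight extrusion of it from z=0 to z≈12.9. Closing with flat bottom and top caps and triangulating gives 28 facets — a regular 8-sided prism (a cylinder approximated with 8 flat sides), circumscribed radius ≈ 14.2 mm, height ≈ 12.9 mm.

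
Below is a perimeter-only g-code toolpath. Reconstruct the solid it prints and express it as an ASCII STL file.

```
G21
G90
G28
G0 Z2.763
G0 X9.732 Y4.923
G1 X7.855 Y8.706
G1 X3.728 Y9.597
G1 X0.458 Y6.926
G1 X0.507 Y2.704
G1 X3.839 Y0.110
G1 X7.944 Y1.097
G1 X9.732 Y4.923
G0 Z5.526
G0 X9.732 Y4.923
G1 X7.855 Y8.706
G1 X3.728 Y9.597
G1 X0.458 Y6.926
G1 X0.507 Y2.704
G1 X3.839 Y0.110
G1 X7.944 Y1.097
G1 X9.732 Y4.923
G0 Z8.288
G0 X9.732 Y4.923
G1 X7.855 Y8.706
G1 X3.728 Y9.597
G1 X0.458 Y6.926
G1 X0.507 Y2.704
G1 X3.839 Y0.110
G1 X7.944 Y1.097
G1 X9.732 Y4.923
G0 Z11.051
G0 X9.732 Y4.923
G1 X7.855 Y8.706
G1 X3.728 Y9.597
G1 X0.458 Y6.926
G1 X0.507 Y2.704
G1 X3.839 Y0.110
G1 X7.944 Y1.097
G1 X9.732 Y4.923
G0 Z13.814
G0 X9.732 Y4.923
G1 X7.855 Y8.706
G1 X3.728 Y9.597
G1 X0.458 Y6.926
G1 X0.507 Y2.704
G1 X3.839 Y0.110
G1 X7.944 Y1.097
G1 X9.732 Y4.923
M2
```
solid part
  facet normal 0.0000 0.0000 -1.0000
    outer loop
      vertex 3.728 9.597 0.000
      vertex 7.855 8.706 0.000
      vertex 9.732 4.923 0.000
    endloop
  endfacet
  facet normal 0.0000 0.0000 -1.0000
    outer loop
      vertex 0.458 6.926 0.000
      vertex 3.728 9.597 0.000
      vertex 9.732 4.923 0.000
    endloop
  endfacet
  facet normal 0.0000 0.0000 -1.0000
    outer loop
      vertex 0.507 2.704 0.000
      vertex 0.458 6.926 0.000
      vertex 9.732 4.923 0.000
    endloop
  endfacet
  facet normal 0.0000 0.0000 -1.0000
    outer loop
      vertex 3.839 0.110 0.000
      vertex 0.507 2.704 0.000
      vertex 9.732 4.923 0.000
    endloop
  endfacet
  facet normal 0.0000 0.0000 -1.0000
    outer loop
      vertex 7.944 1.097 0.000
      vertex 3.839 0.110 0.000
      vertex 9.732 4.923 0.000
    endloop
  endfacet
  facet normal 0.0000 0.0000 1.0000
    outer loop
      vertex 9.732 4.923 13.814
      vertex 7.855 8.706 13.814
      vertex 3.728 9.597 13.814
    endloop
  endfacet
  facet normal 0.0000 0.0000 1.0000
    outer loop
      vertex 9.732 4.923 13.814
      vertex 3.728 9.597 13.814
      vertex 0.458 6.926 13.814
    endloop
  endfacet
  facet normal 0.0000 0.0000 1.0000
    outer loop
      vertex 9.732 4.923 13.814
      vertex 0.458 6.926 13.814
      vertex 0.507 2.704 13.814
    endloop
  endfacet
  facet normal 0.0000 0.0000 1.0000
    outer loop
      vertex 9.732 4.923 13.814
      vertex 0.507 2.704 13.814
      vertex 3.839 0.110 13.814
    endloop
  endfacet
  facet normal 0.0000 0.0000 1.0000
    outer loop
      vertex 9.732 4.923 13.814
      vertex 3.839 0.110 13.814
      vertex 7.944 1.097 13.814
    endloop
  endfacet
  facet normal 0.8958 0.4445 0.0000
    outer loop
      vertex 9.732 4.923 0.000
      vertex 7.855 8.706 0.000
      vertex 7.855 8.706 13.814
    endloop
  endfacet
  facet normal 0.8958 0.4445 0.0000
    outer loop
      vertex 9.732 4.923 0.000
      vertex 7.855 8.706 13.814
      vertex 9.732 4.923 13.814
    endloop
  endfacet
  facet normal 0.2110 0.9775 0.0000
    outer loop
      vertex 7.855 8.706 0.000
      vertex 3.728 9.597 0.000
      vertex 3.728 9.597 13.814
    endloop
  endfacet
  facet normal 0.2110 0.9775 0.0000
    outer loop
      vertex 7.855 8.706 0.000
      vertex 3.728 9.597 13.814
      vertex 7.855 8.706 13.814
    endloop
  endfacet
  facet normal -0.6326 0.7745 0.0000
    outer loop
      vertex 3.728 9.597 0.000
      vertex 0.458 6.926 0.000
      vertex 0.458 6.926 13.814
    endloop
  endfacet
  facet normal -0.6326 0.7745 0.0000
    outer loop
      vertex 3.728 9.597 0.000
      vertex 0.458 6.926 13.814
      vertex 3.728 9.597 13.814
    endloop
  endfacet
  facet normal -0.9999 -0.0116 0.0000
    outer loop
      vertex 0.458 6.926 0.000
      vertex 0.507 2.704 0.000
      vertex 0.507 2.704 13.814
    endloop
  endfacet
  facet normal -0.9999 -0.0116 0.0000
    outer loop
      vertex 0.458 6.926 0.000
      vertex 0.507 2.704 13.814
      vertex 0.458 6.926 13.814
    endloop
  endfacet
  facet normal -0.6143 -0.7891 0.0000
    outer loop
      vertex 0.507 2.704 0.000
      vertex 3.839 0.110 0.000
      vertex 3.839 0.110 13.814
    endloop
  endfacet
  facet normal -0.6143 -0.7891 0.0000
    outer loop
      vertex 0.507 2.704 0.000
      vertex 3.839 0.110 13.814
      vertex 0.507 2.704 13.814
    endloop
  endfacet
  facet normal 0.2338 -0.9723 0.0000
    outer loop
      vertex 3.839 0.110 0.000
      vertex 7.944 1.097 0.000
      vertex 7.944 1.097 13.814
    endloop
  endfacet
  facet normal 0.2338 -0.9723 0.0000
    outer loop
      vertex 3.839 0.110 0.000
      vertex 7.944 1.097 13.814
      vertex 3.839 0.110 13.814
    endloop
  endfacet
  facet normal 0.9060 -0.4234 0.0000
    outer loop
      vertex 7.944 1.097 0.000
      vertex 9.732 4.923 0.000
      vertex 9.732 4.923 13.814
    endloop
  endfacet
  facet normal 0.9060 -0.4234 0.0000
    outer loop
      vertex 7.944 1.097 0.000
      vertex 9.732 4.923 13.814
      vertex 7.944 1.097 13.814
    endloop
  endfacet
endsolid part

The G0 Z moves step by Δz≈2.763 mm. Every layer's G1 loop is the same polygon, so the solid is a straight extrusion of it from z=0 to z≈13.8. Closing with flat bottom and top caps and triangulating gives 24 facets — a regular 7-sided prism (a cylinder approximated with 7 flat sides), circumscribed radius ≈ 4.87 mm, height ≈ 13.8 mm.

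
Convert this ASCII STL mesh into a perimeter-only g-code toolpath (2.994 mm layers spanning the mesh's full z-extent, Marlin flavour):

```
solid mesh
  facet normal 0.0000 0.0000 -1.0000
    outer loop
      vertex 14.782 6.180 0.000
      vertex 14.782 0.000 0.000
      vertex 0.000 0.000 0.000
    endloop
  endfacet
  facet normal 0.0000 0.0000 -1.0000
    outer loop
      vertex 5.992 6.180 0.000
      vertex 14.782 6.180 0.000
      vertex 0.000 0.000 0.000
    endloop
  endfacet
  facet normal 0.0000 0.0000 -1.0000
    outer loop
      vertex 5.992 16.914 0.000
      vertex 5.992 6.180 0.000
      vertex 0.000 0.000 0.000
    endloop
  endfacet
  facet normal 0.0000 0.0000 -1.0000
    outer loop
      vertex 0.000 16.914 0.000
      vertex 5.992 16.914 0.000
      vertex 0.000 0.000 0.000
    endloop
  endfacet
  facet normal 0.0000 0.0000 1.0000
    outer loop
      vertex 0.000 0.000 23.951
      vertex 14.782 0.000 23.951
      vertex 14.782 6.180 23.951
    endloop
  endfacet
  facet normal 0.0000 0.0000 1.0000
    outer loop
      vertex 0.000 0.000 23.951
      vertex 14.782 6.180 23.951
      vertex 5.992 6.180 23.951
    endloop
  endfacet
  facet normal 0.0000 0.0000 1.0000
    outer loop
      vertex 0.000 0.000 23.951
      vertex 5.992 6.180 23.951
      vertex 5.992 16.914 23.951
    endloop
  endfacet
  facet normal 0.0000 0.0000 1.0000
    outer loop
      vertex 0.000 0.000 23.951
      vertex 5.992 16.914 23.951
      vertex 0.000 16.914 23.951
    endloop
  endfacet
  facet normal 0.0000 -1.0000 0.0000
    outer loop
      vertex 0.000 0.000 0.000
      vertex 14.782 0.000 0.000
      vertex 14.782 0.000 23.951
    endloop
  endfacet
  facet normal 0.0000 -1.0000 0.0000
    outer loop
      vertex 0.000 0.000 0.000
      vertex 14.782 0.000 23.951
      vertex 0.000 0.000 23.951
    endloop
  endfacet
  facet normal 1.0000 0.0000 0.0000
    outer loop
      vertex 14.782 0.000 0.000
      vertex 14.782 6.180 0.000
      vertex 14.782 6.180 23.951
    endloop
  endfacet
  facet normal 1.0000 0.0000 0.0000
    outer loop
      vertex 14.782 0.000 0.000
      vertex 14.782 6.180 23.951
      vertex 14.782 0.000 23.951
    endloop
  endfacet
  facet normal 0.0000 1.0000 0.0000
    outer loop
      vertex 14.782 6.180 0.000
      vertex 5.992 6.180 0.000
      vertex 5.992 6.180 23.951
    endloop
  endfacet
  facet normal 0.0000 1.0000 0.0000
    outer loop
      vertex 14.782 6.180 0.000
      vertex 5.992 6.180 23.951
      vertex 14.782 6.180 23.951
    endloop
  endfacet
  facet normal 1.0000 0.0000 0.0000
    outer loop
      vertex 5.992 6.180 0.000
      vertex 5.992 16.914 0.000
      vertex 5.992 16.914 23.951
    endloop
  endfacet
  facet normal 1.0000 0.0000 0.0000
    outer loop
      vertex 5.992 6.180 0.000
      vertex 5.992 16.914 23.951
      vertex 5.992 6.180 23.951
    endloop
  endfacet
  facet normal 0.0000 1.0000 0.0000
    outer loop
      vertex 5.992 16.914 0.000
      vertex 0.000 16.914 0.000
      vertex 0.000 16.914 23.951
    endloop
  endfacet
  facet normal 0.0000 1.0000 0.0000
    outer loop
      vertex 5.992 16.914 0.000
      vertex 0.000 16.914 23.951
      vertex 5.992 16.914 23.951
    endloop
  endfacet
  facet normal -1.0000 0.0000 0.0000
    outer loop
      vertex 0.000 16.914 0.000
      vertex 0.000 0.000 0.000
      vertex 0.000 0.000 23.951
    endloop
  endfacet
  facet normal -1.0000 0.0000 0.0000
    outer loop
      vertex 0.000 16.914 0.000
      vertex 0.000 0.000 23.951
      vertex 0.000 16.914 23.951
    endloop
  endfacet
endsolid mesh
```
; perimeter-only toolpath
G21 ; units = mm
G90 ; absolute positioning
G28 ; home
; layer 1
G0 Z2.994
G0 X0.000 Y0.000
G1 X14.782 Y0.000
G1 X14.782 Y6.180
G1 X5.992 Y6.180
G1 X5.992 Y16.914
G1 X0.000 Y16.914
G1 X0.000 Y0.000
; layer 2
G0 Z5.988
G0 X0.000 Y0.000
G1 X14.782 Y0.000
G1 X14.782 Y6.180
G1 X5.992 Y6.180
G1 X5.992 Y16.914
G1 X0.000 Y16.914
G1 X0.000 Y0.000
; layer 3
G0 Z8.982
G0 X0.000 Y0.000
G1 X14.782 Y0.000
G1 X14.782 Y6.180
G1 X5.992 Y6.180
G1 X5.992 Y16.914
G1 X0.000 Y16.914
G1 X0.000 Y0.000
; layer 4
G0 Z11.976
G0 X0.000 Y0.000
G1 X14.782 Y0.000
G1 X14.782 Y6.180
G1 X5.992 Y6.180
G1 X5.992 Y16.914
G1 X0.000 Y16.914
G1 X0.000 Y0.000
; layer 5
G0 Z14.969
G0 X0.000 Y0.000
G1 X14.782 Y0.000
G1 X14.782 Y6.180
G1 X5.992 Y6.180
G1 X5.992 Y16.914
G1 X0.000 Y16.914
G1 X0.000 Y0.000
; layer 6
G0 Z17.963
G0 X0.000 Y0.000
G1 X14.782 Y0.000
G1 X14.782 Y6.180
G1 X5.992 Y6.180
G1 X5.992 Y16.914
G1 X0.000 Y16.914
G1 X0.000 Y0.000
; layer 7
G0 Z20.957
G0 X0.000 Y0.000
G1 X14.782 Y0.000
G1 X14.782 Y6.180
G1 X5.992 Y6.180
G1 X5.992 Y16.914
G1 X0.000 Y16.914
G1 X0.000 Y0.000
; layer 8
G0 Z23.951
G0 X0.000 Y0.000
G1 X14.782 Y0.000
G1 X14.782 Y6.180
G1 X5.992 Y6.180
G1 X5.992 Y16.914
G1 X0.000 Y16.914
G1 X0.000 Y0.000
M2 ; end

The solid is an L-shaped prism: outer 14.8 × 16.9 mm, arm thicknesses ≈ 6.18 mm (horizontal) and 5.99 mm (vertical), extruded 24 mm in z. Slicing at Δz = 2.994 mm — 8 equal slices spanning the solid's height, so layer i sits at z = i·h/8 — gives 8 non-empty perimeters. Each is a 6-segment closed polygon; G0 lifts to the layer z and rapids to the start vertex, then G1 traces the edges.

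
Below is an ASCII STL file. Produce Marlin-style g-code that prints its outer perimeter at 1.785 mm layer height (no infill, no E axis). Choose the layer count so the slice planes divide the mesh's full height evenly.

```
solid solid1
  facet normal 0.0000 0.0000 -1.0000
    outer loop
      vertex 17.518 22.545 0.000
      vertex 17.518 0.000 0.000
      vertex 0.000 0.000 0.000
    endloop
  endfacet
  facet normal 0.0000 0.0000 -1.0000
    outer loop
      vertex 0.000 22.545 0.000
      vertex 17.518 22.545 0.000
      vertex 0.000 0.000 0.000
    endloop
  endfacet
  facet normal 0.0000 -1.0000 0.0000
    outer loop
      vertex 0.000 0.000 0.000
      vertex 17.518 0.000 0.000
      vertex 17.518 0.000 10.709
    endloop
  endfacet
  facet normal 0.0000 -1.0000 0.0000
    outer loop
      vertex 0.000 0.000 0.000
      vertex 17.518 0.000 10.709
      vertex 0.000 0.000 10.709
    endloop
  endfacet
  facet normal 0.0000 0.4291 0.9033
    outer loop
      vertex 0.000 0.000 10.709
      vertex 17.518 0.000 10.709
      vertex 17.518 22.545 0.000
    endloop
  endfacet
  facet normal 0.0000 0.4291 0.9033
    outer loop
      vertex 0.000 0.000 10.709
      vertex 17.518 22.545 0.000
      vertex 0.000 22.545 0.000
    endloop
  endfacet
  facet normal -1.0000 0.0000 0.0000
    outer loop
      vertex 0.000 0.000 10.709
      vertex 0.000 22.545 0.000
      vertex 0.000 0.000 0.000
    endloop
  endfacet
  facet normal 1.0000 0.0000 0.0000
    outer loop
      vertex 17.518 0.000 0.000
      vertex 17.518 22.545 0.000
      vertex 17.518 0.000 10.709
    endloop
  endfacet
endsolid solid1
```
; perimeter-only toolpath
G21 ; units = mm
G90 ; absolute positioning
G28 ; home
; layer 1
G0 Z1.785
G0 X0.000 Y0.000
G1 X17.518 Y0.000
G1 X17.518 Y18.788
G1 X0.000 Y18.788
G1 X0.000 Y0.000
; layer 2
G0 Z3.570
G0 X0.000 Y0.000
G1 X17.518 Y0.000
G1 X17.518 Y15.030
G1 X0.000 Y15.030
G1 X0.000 Y0.000
; layer 3
G0 Z5.354
G0 X0.000 Y0.000
G1 X17.518 Y0.000
G1 X17.518 Y11.273
G1 X0.000 Y11.273
G1 X0.000 Y0.000
; layer 4
G0 Z7.139
G0 X0.000 Y0.000
G1 X17.518 Y0.000
G1 X17.518 Y7.515
G1 X0.000 Y7.515
G1 X0.000 Y0.000
; layer 5
G0 Z8.924
G0 X0.000 Y0.000
G1 X17.518 Y0.000
G1 X17.518 Y3.757
G1 X0.000 Y3.757
G1 X0.000 Y0.000
M2 ; end

The solid is a wedge (ramp): 17.5 × 22.5 mm base, rising to 10.7 mm along the y=0 edge and sloping linearly to z=0 at y=22.5. Slicing at Δz = 1.785 mm — 6 equal slices spanning the solid's height, so layer i sits at z = i·h/6 — gives 5 non-empty perimeters. Each is a 4-segment closed polygon; G0 lifts to the layer z and rapids to the start vertex, then G1 traces the edges. The cross-section shrinks linearly with z (the slice at the apex is degenerate and omitted).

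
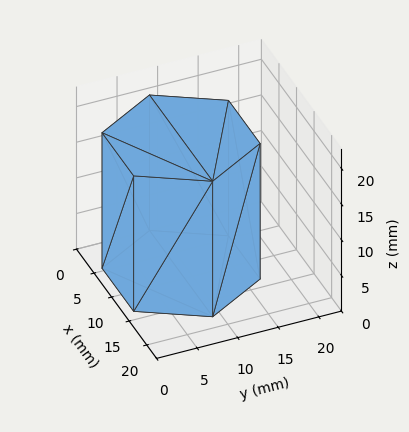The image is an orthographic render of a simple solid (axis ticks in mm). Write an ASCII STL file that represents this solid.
Reading the render: the shape is a regular 6-sided prism (a cylinder approximated with 6 flat sides), circumscribed radius ≈ 9 mm, height ≈ 19 mm (dimensions read to the nearest mm from the axis ticks). For the STL, each face is triangulated and given an outward normal.

solid part
  facet normal 0.0000 0.0000 -1.0000
    outer loop
      vertex 4.500 16.794 0.000
      vertex 13.500 16.794 0.000
      vertex 18.000 9.000 0.000
    endloop
  endfacet
  facet normal 0.0000 0.0000 -1.0000
    outer loop
      vertex 0.000 9.000 0.000
      vertex 4.500 16.794 0.000
      vertex 18.000 9.000 0.000
    endloop
  endfacet
  facet normal 0.0000 0.0000 -1.0000
    outer loop
      vertex 4.500 1.206 0.000
      vertex 0.000 9.000 0.000
      vertex 18.000 9.000 0.000
    endloop
  endfacet
  facet normal 0.0000 0.0000 -1.0000
    outer loop
      vertex 13.500 1.206 0.000
      vertex 4.500 1.206 0.000
      vertex 18.000 9.000 0.000
    endloop
  endfacet
  facet normal 0.0000 0.0000 1.0000
    outer loop
      vertex 18.000 9.000 19.000
      vertex 13.500 16.794 19.000
      vertex 4.500 16.794 19.000
    endloop
  endfacet
  facet normal 0.0000 0.0000 1.0000
    outer loop
      vertex 18.000 9.000 19.000
      vertex 4.500 16.794 19.000
      vertex 0.000 9.000 19.000
    endloop
  endfacet
  facet normal 0.0000 0.0000 1.0000
    outer loop
      vertex 18.000 9.000 19.000
      vertex 0.000 9.000 19.000
      vertex 4.500 1.206 19.000
    endloop
  endfacet
  facet normal 0.0000 0.0000 1.0000
    outer loop
      vertex 18.000 9.000 19.000
      vertex 4.500 1.206 19.000
      vertex 13.500 1.206 19.000
    endloop
  endfacet
  facet normal 0.8660 0.5000 0.0000
    outer loop
      vertex 18.000 9.000 0.000
      vertex 13.500 16.794 0.000
      vertex 13.500 16.794 19.000
    endloop
  endfacet
  facet normal 0.8660 0.5000 0.0000
    outer loop
      vertex 18.000 9.000 0.000
      vertex 13.500 16.794 19.000
      vertex 18.000 9.000 19.000
    endloop
  endfacet
  facet normal 0.0000 1.0000 0.0000
    outer loop
      vertex 13.500 16.794 0.000
      vertex 4.500 16.794 0.000
      vertex 4.500 16.794 19.000
    endloop
  endfacet
  facet normal 0.0000 1.0000 0.0000
    outer loop
      vertex 13.500 16.794 0.000
      vertex 4.500 16.794 19.000
      vertex 13.500 16.794 19.000
    endloop
  endfacet
  facet normal -0.8660 0.5000 0.0000
    outer loop
      vertex 4.500 16.794 0.000
      vertex 0.000 9.000 0.000
      vertex 0.000 9.000 19.000
    endloop
  endfacet
  facet normal -0.8660 0.5000 0.0000
    outer loop
      vertex 4.500 16.794 0.000
      vertex 0.000 9.000 19.000
      vertex 4.500 16.794 19.000
    endloop
  endfacet
  facet normal -0.8660 -0.5000 0.0000
    outer loop
      vertex 0.000 9.000 0.000
      vertex 4.500 1.206 0.000
      vertex 4.500 1.206 19.000
    endloop
  endfacet
  facet normal -0.8660 -0.5000 0.0000
    outer loop
      vertex 0.000 9.000 0.000
      vertex 4.500 1.206 19.000
      vertex 0.000 9.000 19.000
    endloop
  endfacet
  facet normal 0.0000 -1.0000 0.0000
    outer loop
      vertex 4.500 1.206 0.000
      vertex 13.500 1.206 0.000
      vertex 13.500 1.206 19.000
    endloop
  endfacet
  facet normal 0.0000 -1.0000 0.0000
    outer loop
      vertex 4.500 1.206 0.000
      vertex 13.500 1.206 19.000
      vertex 4.500 1.206 19.000
    endloop
  endfacet
  facet normal 0.8660 -0.5000 0.0000
    outer loop
      vertex 13.500 1.206 0.000
      vertex 18.000 9.000 0.000
      vertex 18.000 9.000 19.000
    endloop
  endfacet
  facet normal 0.8660 -0.5000 0.0000
    outer loop
      vertex 13.500 1.206 0.000
      vertex 18.000 9.000 19.000
      vertex 13.500 1.206 19.000
    endloop
  endfacet
endsolid part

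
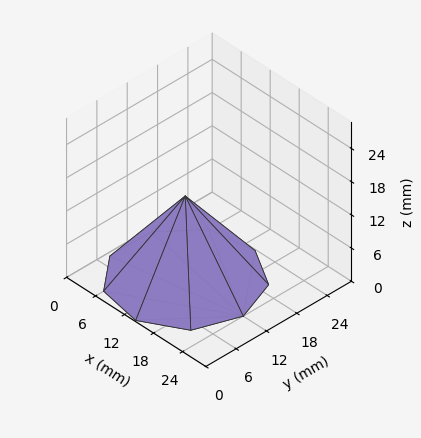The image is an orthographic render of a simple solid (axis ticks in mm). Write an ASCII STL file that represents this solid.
Reading the render: the shape is a regular 9-sided pyramid, base circumscribed radius ≈ 12 mm, apex at z ≈ 15 mm (dimensions read to the nearest mm from the axis ticks). For the STL, each face is triangulated and given an outward normal.

solid part
  facet normal 0.0000 0.0000 -1.0000
    outer loop
      vertex 14.1 23.8 0.0
      vertex 21.2 19.7 0.0
      vertex 24.0 12.0 0.0
    endloop
  endfacet
  facet normal 0.0000 0.0000 -1.0000
    outer loop
      vertex 6.0 22.4 0.0
      vertex 14.1 23.8 0.0
      vertex 24.0 12.0 0.0
    endloop
  endfacet
  facet normal 0.0000 0.0000 -1.0000
    outer loop
      vertex 0.7 16.1 0.0
      vertex 6.0 22.4 0.0
      vertex 24.0 12.0 0.0
    endloop
  endfacet
  facet normal 0.0000 0.0000 -1.0000
    outer loop
      vertex 0.7 7.9 0.0
      vertex 0.7 16.1 0.0
      vertex 24.0 12.0 0.0
    endloop
  endfacet
  facet normal 0.0000 0.0000 -1.0000
    outer loop
      vertex 6.0 1.6 0.0
      vertex 0.7 7.9 0.0
      vertex 24.0 12.0 0.0
    endloop
  endfacet
  facet normal 0.0000 0.0000 -1.0000
    outer loop
      vertex 14.1 0.2 0.0
      vertex 6.0 1.6 0.0
      vertex 24.0 12.0 0.0
    endloop
  endfacet
  facet normal 0.0000 0.0000 -1.0000
    outer loop
      vertex 21.2 4.3 0.0
      vertex 14.1 0.2 0.0
      vertex 24.0 12.0 0.0
    endloop
  endfacet
  facet normal 0.7512 0.2732 0.6009
    outer loop
      vertex 24.0 12.0 0.0
      vertex 21.2 19.7 0.0
      vertex 12.0 12.0 15.0
    endloop
  endfacet
  facet normal 0.3998 0.6924 0.6006
    outer loop
      vertex 21.2 19.7 0.0
      vertex 14.1 23.8 0.0
      vertex 12.0 12.0 15.0
    endloop
  endfacet
  facet normal -0.1362 0.7878 0.6007
    outer loop
      vertex 14.1 23.8 0.0
      vertex 6.0 22.4 0.0
      vertex 12.0 12.0 15.0
    endloop
  endfacet
  facet normal -0.6115 0.5144 0.6012
    outer loop
      vertex 6.0 22.4 0.0
      vertex 0.7 16.1 0.0
      vertex 12.0 12.0 15.0
    endloop
  endfacet
  facet normal -0.7987 0.0000 0.6017
    outer loop
      vertex 0.7 16.1 0.0
      vertex 0.7 7.9 0.0
      vertex 12.0 12.0 15.0
    endloop
  endfacet
  facet normal -0.6115 -0.5144 0.6012
    outer loop
      vertex 0.7 7.9 0.0
      vertex 6.0 1.6 0.0
      vertex 12.0 12.0 15.0
    endloop
  endfacet
  facet normal -0.1362 -0.7878 0.6007
    outer loop
      vertex 6.0 1.6 0.0
      vertex 14.1 0.2 0.0
      vertex 12.0 12.0 15.0
    endloop
  endfacet
  facet normal 0.3998 -0.6924 0.6006
    outer loop
      vertex 14.1 0.2 0.0
      vertex 21.2 4.3 0.0
      vertex 12.0 12.0 15.0
    endloop
  endfacet
  facet normal 0.7512 -0.2732 0.6009
    outer loop
      vertex 21.2 4.3 0.0
      vertex 24.0 12.0 0.0
      vertex 12.0 12.0 15.0
    endloop
  endfacet
endsolid part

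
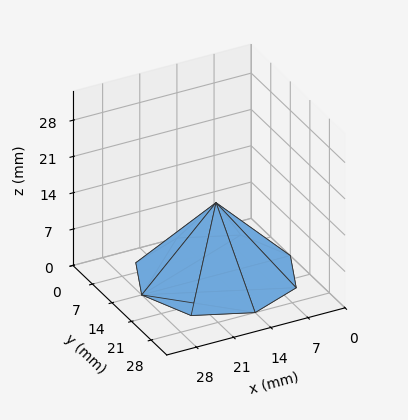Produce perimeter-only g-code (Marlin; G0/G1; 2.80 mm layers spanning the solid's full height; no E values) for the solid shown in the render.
Reading the render: the shape is a regular 8-sided pyramid, base circumscribed radius ≈ 14 mm, apex at z ≈ 14 mm (dimensions read to the nearest mm from the axis ticks). For the g-code, the solid's height is divided into equal slices at the stated Δz and each level perimeter traced with G1 moves after a G0 lift.

; perimeter-only toolpath
G21 ; units = mm
G90 ; absolute positioning
G28 ; home
; layer 1
G0 Z2.80
G0 X25.20 Y14.00
G1 X21.92 Y21.92
G1 X14.00 Y25.20
G1 X6.08 Y21.92
G1 X2.80 Y14.00
G1 X6.08 Y6.08
G1 X14.00 Y2.80
G1 X21.92 Y6.08
G1 X25.20 Y14.00
; layer 2
G0 Z5.60
G0 X22.40 Y14.00
G1 X19.94 Y19.94
G1 X14.00 Y22.40
G1 X8.06 Y19.94
G1 X5.60 Y14.00
G1 X8.06 Y8.06
G1 X14.00 Y5.60
G1 X19.94 Y8.06
G1 X22.40 Y14.00
; layer 3
G0 Z8.40
G0 X19.60 Y14.00
G1 X17.96 Y17.96
G1 X14.00 Y19.60
G1 X10.04 Y17.96
G1 X8.40 Y14.00
G1 X10.04 Y10.04
G1 X14.00 Y8.40
G1 X17.96 Y10.04
G1 X19.60 Y14.00
; layer 4
G0 Z11.20
G0 X16.80 Y14.00
G1 X15.98 Y15.98
G1 X14.00 Y16.80
G1 X12.02 Y15.98
G1 X11.20 Y14.00
G1 X12.02 Y12.02
G1 X14.00 Y11.20
G1 X15.98 Y12.02
G1 X16.80 Y14.00
M2 ; end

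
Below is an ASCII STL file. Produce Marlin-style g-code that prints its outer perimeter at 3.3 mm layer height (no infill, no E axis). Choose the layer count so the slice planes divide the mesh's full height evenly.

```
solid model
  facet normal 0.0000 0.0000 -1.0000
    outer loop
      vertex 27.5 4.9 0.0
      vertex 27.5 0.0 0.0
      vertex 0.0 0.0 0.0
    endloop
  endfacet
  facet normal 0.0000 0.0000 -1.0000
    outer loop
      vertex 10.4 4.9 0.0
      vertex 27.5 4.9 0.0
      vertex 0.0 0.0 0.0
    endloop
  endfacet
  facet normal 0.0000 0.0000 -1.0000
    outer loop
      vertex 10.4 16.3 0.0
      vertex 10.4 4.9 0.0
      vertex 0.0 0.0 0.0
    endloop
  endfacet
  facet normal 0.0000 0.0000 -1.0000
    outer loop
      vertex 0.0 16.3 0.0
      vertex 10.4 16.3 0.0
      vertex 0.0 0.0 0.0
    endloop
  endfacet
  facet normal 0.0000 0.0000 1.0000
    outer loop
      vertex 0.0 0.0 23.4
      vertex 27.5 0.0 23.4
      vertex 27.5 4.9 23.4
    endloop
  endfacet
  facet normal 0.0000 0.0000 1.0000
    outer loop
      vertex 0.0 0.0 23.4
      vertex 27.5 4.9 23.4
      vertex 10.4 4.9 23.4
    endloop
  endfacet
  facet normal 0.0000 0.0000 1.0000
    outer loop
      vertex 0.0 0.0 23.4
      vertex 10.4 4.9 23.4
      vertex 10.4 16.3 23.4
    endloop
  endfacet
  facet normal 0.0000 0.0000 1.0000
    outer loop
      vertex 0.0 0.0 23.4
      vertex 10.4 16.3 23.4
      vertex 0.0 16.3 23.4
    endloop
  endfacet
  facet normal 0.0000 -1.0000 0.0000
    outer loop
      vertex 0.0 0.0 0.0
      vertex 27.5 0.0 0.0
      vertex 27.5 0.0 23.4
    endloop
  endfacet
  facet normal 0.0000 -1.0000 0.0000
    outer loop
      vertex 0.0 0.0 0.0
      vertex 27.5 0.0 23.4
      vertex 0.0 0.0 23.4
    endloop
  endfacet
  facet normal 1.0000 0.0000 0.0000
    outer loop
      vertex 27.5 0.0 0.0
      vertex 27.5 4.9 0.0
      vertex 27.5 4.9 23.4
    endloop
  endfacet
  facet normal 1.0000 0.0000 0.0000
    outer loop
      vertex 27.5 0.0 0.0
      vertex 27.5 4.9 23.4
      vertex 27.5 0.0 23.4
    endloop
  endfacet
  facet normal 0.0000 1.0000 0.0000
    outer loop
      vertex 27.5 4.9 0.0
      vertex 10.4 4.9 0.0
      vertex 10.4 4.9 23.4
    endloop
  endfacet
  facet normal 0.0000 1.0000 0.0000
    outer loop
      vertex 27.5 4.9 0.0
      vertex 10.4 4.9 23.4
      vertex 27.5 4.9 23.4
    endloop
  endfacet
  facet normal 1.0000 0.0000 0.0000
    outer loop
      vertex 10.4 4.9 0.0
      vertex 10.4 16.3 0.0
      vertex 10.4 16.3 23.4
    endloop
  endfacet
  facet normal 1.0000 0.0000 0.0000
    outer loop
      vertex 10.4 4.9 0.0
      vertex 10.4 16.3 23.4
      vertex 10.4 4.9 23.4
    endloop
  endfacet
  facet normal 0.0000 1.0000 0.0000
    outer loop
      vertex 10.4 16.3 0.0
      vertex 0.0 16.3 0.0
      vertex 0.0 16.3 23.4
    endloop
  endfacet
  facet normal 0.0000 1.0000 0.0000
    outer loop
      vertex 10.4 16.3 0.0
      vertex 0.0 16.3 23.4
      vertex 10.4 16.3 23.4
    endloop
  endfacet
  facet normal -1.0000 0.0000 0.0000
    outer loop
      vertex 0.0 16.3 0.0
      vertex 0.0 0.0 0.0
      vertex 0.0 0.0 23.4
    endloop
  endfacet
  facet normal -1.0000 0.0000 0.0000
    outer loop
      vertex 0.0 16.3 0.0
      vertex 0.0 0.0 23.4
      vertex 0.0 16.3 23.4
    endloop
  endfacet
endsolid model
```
; perimeter-only toolpath
G21 ; units = mm
G90 ; absolute positioning
G28 ; home
; layer 1
G0 Z3.3
G0 X0.0 Y0.0
G1 X27.5 Y0.0
G1 X27.5 Y4.9
G1 X10.4 Y4.9
G1 X10.4 Y16.3
G1 X0.0 Y16.3
G1 X0.0 Y0.0
; layer 2
G0 Z6.7
G0 X0.0 Y0.0
G1 X27.5 Y0.0
G1 X27.5 Y4.9
G1 X10.4 Y4.9
G1 X10.4 Y16.3
G1 X0.0 Y16.3
G1 X0.0 Y0.0
; layer 3
G0 Z10.0
G0 X0.0 Y0.0
G1 X27.5 Y0.0
G1 X27.5 Y4.9
G1 X10.4 Y4.9
G1 X10.4 Y16.3
G1 X0.0 Y16.3
G1 X0.0 Y0.0
; layer 4
G0 Z13.4
G0 X0.0 Y0.0
G1 X27.5 Y0.0
G1 X27.5 Y4.9
G1 X10.4 Y4.9
G1 X10.4 Y16.3
G1 X0.0 Y16.3
G1 X0.0 Y0.0
; layer 5
G0 Z16.7
G0 X0.0 Y0.0
G1 X27.5 Y0.0
G1 X27.5 Y4.9
G1 X10.4 Y4.9
G1 X10.4 Y16.3
G1 X0.0 Y16.3
G1 X0.0 Y0.0
; layer 6
G0 Z20.1
G0 X0.0 Y0.0
G1 X27.5 Y0.0
G1 X27.5 Y4.9
G1 X10.4 Y4.9
G1 X10.4 Y16.3
G1 X0.0 Y16.3
G1 X0.0 Y0.0
; layer 7
G0 Z23.4
G0 X0.0 Y0.0
G1 X27.5 Y0.0
G1 X27.5 Y4.9
G1 X10.4 Y4.9
G1 X10.4 Y16.3
G1 X0.0 Y16.3
G1 X0.0 Y0.0
M2 ; end

The solid is an L-shaped prism: outer 27.5 × 16.3 mm, arm thicknesses ≈ 4.9 mm (horizontal) and 10.4 mm (vertical), extruded 23.4 mm in z. Slicing at Δz = 3.3 mm — 7 equal slices spanning the solid's height, so layer i sits at z = i·h/7 — gives 7 non-empty perimeters. Each is a 6-segment closed polygon; G0 lifts to the layer z and rapids to the start vertex, then G1 traces the edges.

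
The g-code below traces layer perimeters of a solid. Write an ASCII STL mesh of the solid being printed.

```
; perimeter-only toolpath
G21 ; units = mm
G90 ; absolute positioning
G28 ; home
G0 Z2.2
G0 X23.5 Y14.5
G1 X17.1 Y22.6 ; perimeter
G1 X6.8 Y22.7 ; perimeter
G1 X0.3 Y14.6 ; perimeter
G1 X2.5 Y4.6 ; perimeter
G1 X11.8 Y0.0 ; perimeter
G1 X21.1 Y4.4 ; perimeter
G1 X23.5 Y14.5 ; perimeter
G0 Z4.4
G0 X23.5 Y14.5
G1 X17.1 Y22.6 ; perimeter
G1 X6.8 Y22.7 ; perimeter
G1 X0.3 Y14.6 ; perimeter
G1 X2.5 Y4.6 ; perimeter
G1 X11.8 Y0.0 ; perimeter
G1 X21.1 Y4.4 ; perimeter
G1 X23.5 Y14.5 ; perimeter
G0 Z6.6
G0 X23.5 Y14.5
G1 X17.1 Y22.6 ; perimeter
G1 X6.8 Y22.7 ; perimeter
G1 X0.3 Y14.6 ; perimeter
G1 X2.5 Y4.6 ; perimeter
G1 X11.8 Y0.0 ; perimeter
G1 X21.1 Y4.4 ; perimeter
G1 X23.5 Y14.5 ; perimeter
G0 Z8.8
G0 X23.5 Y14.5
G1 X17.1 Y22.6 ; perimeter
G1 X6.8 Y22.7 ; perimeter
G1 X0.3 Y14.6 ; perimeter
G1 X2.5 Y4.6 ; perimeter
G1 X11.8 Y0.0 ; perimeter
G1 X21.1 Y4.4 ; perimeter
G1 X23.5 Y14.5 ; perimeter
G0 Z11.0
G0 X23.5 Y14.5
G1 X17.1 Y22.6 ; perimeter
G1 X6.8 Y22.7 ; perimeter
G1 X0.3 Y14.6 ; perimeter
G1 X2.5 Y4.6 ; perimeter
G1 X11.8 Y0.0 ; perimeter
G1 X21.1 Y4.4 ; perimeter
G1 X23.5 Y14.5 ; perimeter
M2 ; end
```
solid part
  facet normal 0.0000 0.0000 -1.0000
    outer loop
      vertex 6.8 22.7 0.0
      vertex 17.1 22.6 0.0
      vertex 23.5 14.5 0.0
    endloop
  endfacet
  facet normal 0.0000 0.0000 -1.0000
    outer loop
      vertex 0.3 14.6 0.0
      vertex 6.8 22.7 0.0
      vertex 23.5 14.5 0.0
    endloop
  endfacet
  facet normal 0.0000 0.0000 -1.0000
    outer loop
      vertex 2.5 4.6 0.0
      vertex 0.3 14.6 0.0
      vertex 23.5 14.5 0.0
    endloop
  endfacet
  facet normal 0.0000 0.0000 -1.0000
    outer loop
      vertex 11.8 0.0 0.0
      vertex 2.5 4.6 0.0
      vertex 23.5 14.5 0.0
    endloop
  endfacet
  facet normal 0.0000 0.0000 -1.0000
    outer loop
      vertex 21.1 4.4 0.0
      vertex 11.8 0.0 0.0
      vertex 23.5 14.5 0.0
    endloop
  endfacet
  facet normal 0.0000 0.0000 1.0000
    outer loop
      vertex 23.5 14.5 11.0
      vertex 17.1 22.6 11.0
      vertex 6.8 22.7 11.0
    endloop
  endfacet
  facet normal 0.0000 0.0000 1.0000
    outer loop
      vertex 23.5 14.5 11.0
      vertex 6.8 22.7 11.0
      vertex 0.3 14.6 11.0
    endloop
  endfacet
  facet normal 0.0000 0.0000 1.0000
    outer loop
      vertex 23.5 14.5 11.0
      vertex 0.3 14.6 11.0
      vertex 2.5 4.6 11.0
    endloop
  endfacet
  facet normal 0.0000 0.0000 1.0000
    outer loop
      vertex 23.5 14.5 11.0
      vertex 2.5 4.6 11.0
      vertex 11.8 0.0 11.0
    endloop
  endfacet
  facet normal 0.0000 0.0000 1.0000
    outer loop
      vertex 23.5 14.5 11.0
      vertex 11.8 0.0 11.0
      vertex 21.1 4.4 11.0
    endloop
  endfacet
  facet normal 0.7846 0.6200 0.0000
    outer loop
      vertex 23.5 14.5 0.0
      vertex 17.1 22.6 0.0
      vertex 17.1 22.6 11.0
    endloop
  endfacet
  facet normal 0.7846 0.6200 0.0000
    outer loop
      vertex 23.5 14.5 0.0
      vertex 17.1 22.6 11.0
      vertex 23.5 14.5 11.0
    endloop
  endfacet
  facet normal 0.0097 1.0000 0.0000
    outer loop
      vertex 17.1 22.6 0.0
      vertex 6.8 22.7 0.0
      vertex 6.8 22.7 11.0
    endloop
  endfacet
  facet normal 0.0097 1.0000 0.0000
    outer loop
      vertex 17.1 22.6 0.0
      vertex 6.8 22.7 11.0
      vertex 17.1 22.6 11.0
    endloop
  endfacet
  facet normal -0.7799 0.6259 0.0000
    outer loop
      vertex 6.8 22.7 0.0
      vertex 0.3 14.6 0.0
      vertex 0.3 14.6 11.0
    endloop
  endfacet
  facet normal -0.7799 0.6259 0.0000
    outer loop
      vertex 6.8 22.7 0.0
      vertex 0.3 14.6 11.0
      vertex 6.8 22.7 11.0
    endloop
  endfacet
  facet normal -0.9766 -0.2149 0.0000
    outer loop
      vertex 0.3 14.6 0.0
      vertex 2.5 4.6 0.0
      vertex 2.5 4.6 11.0
    endloop
  endfacet
  facet normal -0.9766 -0.2149 0.0000
    outer loop
      vertex 0.3 14.6 0.0
      vertex 2.5 4.6 11.0
      vertex 0.3 14.6 11.0
    endloop
  endfacet
  facet normal -0.4434 -0.8963 0.0000
    outer loop
      vertex 2.5 4.6 0.0
      vertex 11.8 0.0 0.0
      vertex 11.8 0.0 11.0
    endloop
  endfacet
  facet normal -0.4434 -0.8963 0.0000
    outer loop
      vertex 2.5 4.6 0.0
      vertex 11.8 0.0 11.0
      vertex 2.5 4.6 11.0
    endloop
  endfacet
  facet normal 0.4277 -0.9039 0.0000
    outer loop
      vertex 11.8 0.0 0.0
      vertex 21.1 4.4 0.0
      vertex 21.1 4.4 11.0
    endloop
  endfacet
  facet normal 0.4277 -0.9039 0.0000
    outer loop
      vertex 11.8 0.0 0.0
      vertex 21.1 4.4 11.0
      vertex 11.8 0.0 11.0
    endloop
  endfacet
  facet normal 0.9729 -0.2312 0.0000
    outer loop
      vertex 21.1 4.4 0.0
      vertex 23.5 14.5 0.0
      vertex 23.5 14.5 11.0
    endloop
  endfacet
  facet normal 0.9729 -0.2312 0.0000
    outer loop
      vertex 21.1 4.4 0.0
      vertex 23.5 14.5 11.0
      vertex 21.1 4.4 11.0
    endloop
  endfacet
endsolid part

The G0 Z moves step by Δz≈2.2 mm. Every layer's G1 loop is the same polygon, so the solid is a straight extrusion of it from z=0 to z≈11. Closing with flat bottom and top caps and triangulating gives 24 facets — a regular 7-sided prism (a cylinder approximated with 7 flat sides), circumscribed radius ≈ 11.9 mm, height ≈ 11 mm.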